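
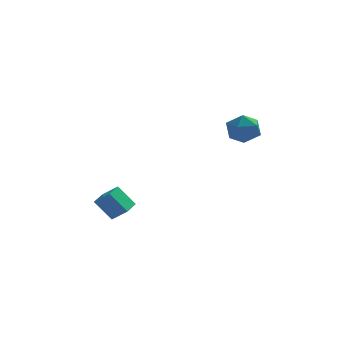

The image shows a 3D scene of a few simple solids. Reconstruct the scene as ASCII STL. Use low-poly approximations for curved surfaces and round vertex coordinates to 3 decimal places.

solid 
facet normal -0.505 0.338 0.794
outer loop
vertex 2.094 1.515 2.859
vertex 1.513 0.77 2.807
vertex 2.301 0.72 3.329
endloop
endfacet
facet normal 0.181 0.535 0.825
outer loop
vertex 2.094 1.515 2.859
vertex 2.301 0.72 3.329
vertex 2.983 1.192 2.873
endloop
endfacet
facet normal 0.328 0.914 0.239
outer loop
vertex 2.094 1.515 2.859
vertex 2.983 1.192 2.873
vertex 2.616 1.534 2.07
endloop
endfacet
facet normal -0.268 0.951 -0.154
outer loop
vertex 2.094 1.515 2.859
vertex 2.616 1.534 2.07
vertex 1.708 1.272 2.03
endloop
endfacet
facet normal -0.781 0.596 0.189
outer loop
vertex 2.094 1.515 2.859
vertex 1.708 1.272 2.03
vertex 1.513 0.77 2.807
endloop
endfacet
facet normal 0.581 -0.056 0.812
outer loop
vertex 2.983 1.192 2.873
vertex 2.301 0.72 3.329
vertex 2.952 0.248 2.83
endloop
endfacet
facet normal -0.528 -0.374 0.762
outer loop
vertex 2.301 0.72 3.329
vertex 1.513 0.77 2.807
vertex 2.044 -0.014 2.79
endloop
endfacet
facet normal -0.975 0.042 -0.218
outer loop
vertex 1.513 0.77 2.807
vertex 1.708 1.272 2.03
vertex 1.677 0.328 1.987
endloop
endfacet
facet normal -0.144 0.618 -0.773
outer loop
vertex 1.708 1.272 2.03
vertex 2.616 1.534 2.07
vertex 2.359 0.8 1.531
endloop
endfacet
facet normal 0.819 0.558 -0.137
outer loop
vertex 2.616 1.534 2.07
vertex 2.983 1.192 2.873
vertex 3.147 0.75 2.053
endloop
endfacet
facet normal 0.268 -0.951 0.154
outer loop
vertex 2.566 0.005 2.001
vertex 2.952 0.248 2.83
vertex 2.044 -0.014 2.79
endloop
endfacet
facet normal -0.328 -0.914 -0.239
outer loop
vertex 2.566 0.005 2.001
vertex 2.044 -0.014 2.79
vertex 1.677 0.328 1.987
endloop
endfacet
facet normal -0.181 -0.535 -0.825
outer loop
vertex 2.566 0.005 2.001
vertex 1.677 0.328 1.987
vertex 2.359 0.8 1.531
endloop
endfacet
facet normal 0.505 -0.338 -0.794
outer loop
vertex 2.566 0.005 2.001
vertex 2.359 0.8 1.531
vertex 3.147 0.75 2.053
endloop
endfacet
facet normal 0.781 -0.596 -0.189
outer loop
vertex 2.566 0.005 2.001
vertex 3.147 0.75 2.053
vertex 2.952 0.248 2.83
endloop
endfacet
facet normal 0.144 -0.618 0.773
outer loop
vertex 2.044 -0.014 2.79
vertex 2.952 0.248 2.83
vertex 2.301 0.72 3.329
endloop
endfacet
facet normal -0.819 -0.558 0.137
outer loop
vertex 1.677 0.328 1.987
vertex 2.044 -0.014 2.79
vertex 1.513 0.77 2.807
endloop
endfacet
facet normal -0.581 0.056 -0.812
outer loop
vertex 2.359 0.8 1.531
vertex 1.677 0.328 1.987
vertex 1.708 1.272 2.03
endloop
endfacet
facet normal 0.528 0.374 -0.762
outer loop
vertex 3.147 0.75 2.053
vertex 2.359 0.8 1.531
vertex 2.616 1.534 2.07
endloop
endfacet
facet normal 0.975 -0.042 0.218
outer loop
vertex 2.952 0.248 2.83
vertex 3.147 0.75 2.053
vertex 2.983 1.192 2.873
endloop
endfacet
facet normal -0.616 0.124 0.778
outer loop
vertex -4.103 2.068 -2.372
vertex -3.767 3.11 -2.272
vertex -4.887 2.385 -3.043
endloop
endfacet
facet normal -0.305 -0.948 -0.091
outer loop
vertex -4.013 2.21 -4.148
vertex -4.103 2.068 -2.372
vertex -4.887 2.385 -3.043
endloop
endfacet
facet normal -0.616 0.124 0.778
outer loop
vertex -4.887 2.385 -3.043
vertex -3.767 3.11 -2.272
vertex -4.551 3.428 -2.943
endloop
endfacet
facet normal -0.727 0.294 -0.621
outer loop
vertex -4.551 3.428 -2.943
vertex -4.013 2.21 -4.148
vertex -4.887 2.385 -3.043
endloop
endfacet
facet normal 0.726 -0.294 0.621
outer loop
vertex -4.103 2.068 -2.372
vertex -2.893 2.935 -3.377
vertex -3.767 3.11 -2.272
endloop
endfacet
facet normal -0.306 -0.948 -0.091
outer loop
vertex -3.229 1.892 -3.477
vertex -4.103 2.068 -2.372
vertex -4.013 2.21 -4.148
endloop
endfacet
facet normal 0.726 -0.294 0.621
outer loop
vertex -3.229 1.892 -3.477
vertex -2.893 2.935 -3.377
vertex -4.103 2.068 -2.372
endloop
endfacet
facet normal 0.306 0.948 0.092
outer loop
vertex -3.767 3.11 -2.272
vertex -2.893 2.935 -3.377
vertex -4.551 3.428 -2.943
endloop
endfacet
facet normal -0.726 0.294 -0.621
outer loop
vertex -3.677 3.252 -4.048
vertex -4.013 2.21 -4.148
vertex -4.551 3.428 -2.943
endloop
endfacet
facet normal 0.306 0.948 0.091
outer loop
vertex -4.551 3.428 -2.943
vertex -2.893 2.935 -3.377
vertex -3.677 3.252 -4.048
endloop
endfacet
facet normal 0.616 -0.124 -0.778
outer loop
vertex -3.677 3.252 -4.048
vertex -3.229 1.892 -3.477
vertex -4.013 2.21 -4.148
endloop
endfacet
facet normal 0.616 -0.124 -0.778
outer loop
vertex -2.893 2.935 -3.377
vertex -3.229 1.892 -3.477
vertex -3.677 3.252 -4.048
endloop
endfacet

endsolid


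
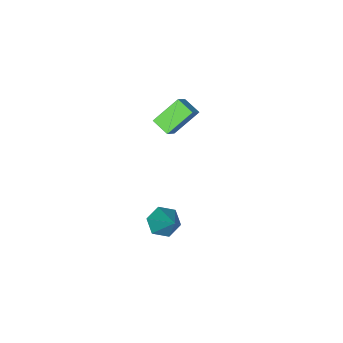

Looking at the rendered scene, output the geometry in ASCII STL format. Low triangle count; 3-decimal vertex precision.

solid 
facet normal -0.314 -0.621 -0.718
outer loop
vertex 4.05 1.67 -3.993
vertex 3.567 2.181 -4.224
vertex 4.251 2.163 -4.507
endloop
endfacet
facet normal 0.962 -0.196 0.188
outer loop
vertex 4.05 1.67 -3.993
vertex 4.251 2.163 -4.507
vertex 4.173 3.379 -2.836
endloop
endfacet
facet normal -0.314 -0.619 -0.720
outer loop
vertex 4.251 2.163 -4.507
vertex 3.567 2.181 -4.224
vertex 3.768 2.675 -4.737
endloop
endfacet
facet normal 0.754 0.548 -0.363
outer loop
vertex 4.251 2.163 -4.507
vertex 3.768 2.675 -4.737
vertex 4.173 3.379 -2.836
endloop
endfacet
facet normal -0.314 -0.620 -0.720
outer loop
vertex 3.768 2.675 -4.737
vertex 3.567 2.181 -4.224
vertex 3.085 2.692 -4.454
endloop
endfacet
facet normal -0.111 0.939 -0.324
outer loop
vertex 3.768 2.675 -4.737
vertex 3.085 2.692 -4.454
vertex 4.173 3.379 -2.836
endloop
endfacet
facet normal -0.314 -0.620 -0.719
outer loop
vertex 3.085 2.692 -4.454
vertex 3.567 2.181 -4.224
vertex 2.884 2.199 -3.941
endloop
endfacet
facet normal -0.765 0.587 0.265
outer loop
vertex 3.085 2.692 -4.454
vertex 2.884 2.199 -3.941
vertex 4.173 3.379 -2.836
endloop
endfacet
facet normal -0.314 -0.621 -0.718
outer loop
vertex 2.884 2.199 -3.941
vertex 3.567 2.181 -4.224
vertex 3.367 1.688 -3.71
endloop
endfacet
facet normal -0.556 -0.157 0.816
outer loop
vertex 2.884 2.199 -3.941
vertex 3.367 1.688 -3.71
vertex 4.173 3.379 -2.836
endloop
endfacet
facet normal -0.314 -0.621 -0.718
outer loop
vertex 3.367 1.688 -3.71
vertex 3.567 2.181 -4.224
vertex 4.05 1.67 -3.993
endloop
endfacet
facet normal 0.308 -0.549 0.777
outer loop
vertex 3.367 1.688 -3.71
vertex 4.05 1.67 -3.993
vertex 4.173 3.379 -2.836
endloop
endfacet
facet normal -0.661 -0.282 -0.696
outer loop
vertex 0.867 0.851 1.259
vertex 0.871 1.647 0.933
vertex 1.955 0.483 0.374
endloop
endfacet
facet normal -0.004 -0.925 0.380
outer loop
vertex 2.729 0.813 1.187
vertex 0.867 0.851 1.259
vertex 1.955 0.483 0.374
endloop
endfacet
facet normal -0.661 -0.282 -0.696
outer loop
vertex 1.955 0.483 0.374
vertex 0.871 1.647 0.933
vertex 1.959 1.279 0.048
endloop
endfacet
facet normal 0.750 -0.254 -0.611
outer loop
vertex 1.959 1.279 0.048
vertex 2.729 0.813 1.187
vertex 1.955 0.483 0.374
endloop
endfacet
facet normal -0.750 0.254 0.611
outer loop
vertex 0.867 0.851 1.259
vertex 1.645 1.977 1.746
vertex 0.871 1.647 0.933
endloop
endfacet
facet normal -0.004 -0.925 0.380
outer loop
vertex 1.641 1.181 2.072
vertex 0.867 0.851 1.259
vertex 2.729 0.813 1.187
endloop
endfacet
facet normal -0.750 0.254 0.611
outer loop
vertex 1.641 1.181 2.072
vertex 1.645 1.977 1.746
vertex 0.867 0.851 1.259
endloop
endfacet
facet normal 0.004 0.925 -0.380
outer loop
vertex 0.871 1.647 0.933
vertex 1.645 1.977 1.746
vertex 1.959 1.279 0.048
endloop
endfacet
facet normal 0.750 -0.254 -0.611
outer loop
vertex 2.733 1.609 0.861
vertex 2.729 0.813 1.187
vertex 1.959 1.279 0.048
endloop
endfacet
facet normal 0.004 0.925 -0.380
outer loop
vertex 1.959 1.279 0.048
vertex 1.645 1.977 1.746
vertex 2.733 1.609 0.861
endloop
endfacet
facet normal 0.661 0.282 0.696
outer loop
vertex 2.733 1.609 0.861
vertex 1.641 1.181 2.072
vertex 2.729 0.813 1.187
endloop
endfacet
facet normal 0.661 0.282 0.696
outer loop
vertex 1.645 1.977 1.746
vertex 1.641 1.181 2.072
vertex 2.733 1.609 0.861
endloop
endfacet

endsolid


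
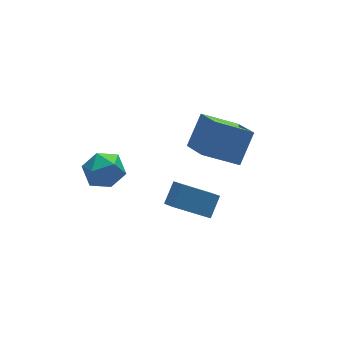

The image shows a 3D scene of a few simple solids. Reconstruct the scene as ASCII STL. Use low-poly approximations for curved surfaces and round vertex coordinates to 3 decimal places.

solid 
facet normal -0.556 -0.414 -0.720
outer loop
vertex 2.374 -1.559 1.327
vertex 0.596 -0.988 2.372
vertex 2.354 0.155 0.356
endloop
endfacet
facet normal 0.831 -0.267 -0.488
outer loop
vertex 3.444 0.968 1.768
vertex 2.374 -1.559 1.327
vertex 2.354 0.155 0.356
endloop
endfacet
facet normal -0.557 -0.414 -0.720
outer loop
vertex 2.354 0.155 0.356
vertex 0.596 -0.988 2.372
vertex 0.576 0.727 1.402
endloop
endfacet
facet normal -0.010 0.870 -0.493
outer loop
vertex 0.576 0.727 1.402
vertex 3.444 0.968 1.768
vertex 2.354 0.155 0.356
endloop
endfacet
facet normal 0.010 -0.870 0.493
outer loop
vertex 2.374 -1.559 1.327
vertex 1.686 -0.175 3.784
vertex 0.596 -0.988 2.372
endloop
endfacet
facet normal 0.831 -0.267 -0.488
outer loop
vertex 3.464 -0.747 2.738
vertex 2.374 -1.559 1.327
vertex 3.444 0.968 1.768
endloop
endfacet
facet normal 0.010 -0.870 0.493
outer loop
vertex 3.464 -0.747 2.738
vertex 1.686 -0.175 3.784
vertex 2.374 -1.559 1.327
endloop
endfacet
facet normal -0.831 0.266 0.488
outer loop
vertex 0.596 -0.988 2.372
vertex 1.686 -0.175 3.784
vertex 0.576 0.727 1.402
endloop
endfacet
facet normal -0.010 0.870 -0.493
outer loop
vertex 1.666 1.539 2.813
vertex 3.444 0.968 1.768
vertex 0.576 0.727 1.402
endloop
endfacet
facet normal -0.831 0.267 0.488
outer loop
vertex 0.576 0.727 1.402
vertex 1.686 -0.175 3.784
vertex 1.666 1.539 2.813
endloop
endfacet
facet normal 0.556 0.414 0.720
outer loop
vertex 1.666 1.539 2.813
vertex 3.464 -0.747 2.738
vertex 3.444 0.968 1.768
endloop
endfacet
facet normal 0.557 0.414 0.720
outer loop
vertex 1.686 -0.175 3.784
vertex 3.464 -0.747 2.738
vertex 1.666 1.539 2.813
endloop
endfacet
facet normal -0.992 -0.080 0.094
outer loop
vertex -4.567 0.591 0.435
vertex -4.456 0.563 1.586
vertex -4.589 1.575 1.043
endloop
endfacet
facet normal -0.821 0.287 -0.494
outer loop
vertex -4.567 0.591 0.435
vertex -4.589 1.575 1.043
vertex -4.006 1.524 0.045
endloop
endfacet
facet normal -0.410 -0.131 -0.903
outer loop
vertex -4.567 0.591 0.435
vertex -4.006 1.524 0.045
vertex -3.512 0.481 -0.028
endloop
endfacet
facet normal -0.328 -0.756 -0.567
outer loop
vertex -4.567 0.591 0.435
vertex -3.512 0.481 -0.028
vertex -3.791 -0.113 0.925
endloop
endfacet
facet normal -0.688 -0.724 0.049
outer loop
vertex -4.567 0.591 0.435
vertex -3.791 -0.113 0.925
vertex -4.456 0.563 1.586
endloop
endfacet
facet normal -0.433 0.851 -0.296
outer loop
vertex -4.006 1.524 0.045
vertex -4.589 1.575 1.043
vertex -3.549 2.073 0.955
endloop
endfacet
facet normal -0.711 0.258 0.654
outer loop
vertex -4.589 1.575 1.043
vertex -4.456 0.563 1.586
vertex -3.828 1.479 1.908
endloop
endfacet
facet normal -0.218 -0.783 0.582
outer loop
vertex -4.456 0.563 1.586
vertex -3.791 -0.113 0.925
vertex -3.334 0.436 1.835
endloop
endfacet
facet normal 0.365 -0.834 -0.413
outer loop
vertex -3.791 -0.113 0.925
vertex -3.512 0.481 -0.028
vertex -2.751 0.385 0.837
endloop
endfacet
facet normal 0.232 0.177 -0.956
outer loop
vertex -3.512 0.481 -0.028
vertex -4.006 1.524 0.045
vertex -2.884 1.397 0.294
endloop
endfacet
facet normal 0.328 0.756 0.567
outer loop
vertex -2.773 1.369 1.445
vertex -3.549 2.073 0.955
vertex -3.828 1.479 1.908
endloop
endfacet
facet normal 0.410 0.131 0.903
outer loop
vertex -2.773 1.369 1.445
vertex -3.828 1.479 1.908
vertex -3.334 0.436 1.835
endloop
endfacet
facet normal 0.821 -0.287 0.494
outer loop
vertex -2.773 1.369 1.445
vertex -3.334 0.436 1.835
vertex -2.751 0.385 0.837
endloop
endfacet
facet normal 0.992 0.080 -0.094
outer loop
vertex -2.773 1.369 1.445
vertex -2.751 0.385 0.837
vertex -2.884 1.397 0.294
endloop
endfacet
facet normal 0.688 0.724 -0.049
outer loop
vertex -2.773 1.369 1.445
vertex -2.884 1.397 0.294
vertex -3.549 2.073 0.955
endloop
endfacet
facet normal -0.365 0.834 0.413
outer loop
vertex -3.828 1.479 1.908
vertex -3.549 2.073 0.955
vertex -4.589 1.575 1.043
endloop
endfacet
facet normal -0.232 -0.177 0.956
outer loop
vertex -3.334 0.436 1.835
vertex -3.828 1.479 1.908
vertex -4.456 0.563 1.586
endloop
endfacet
facet normal 0.433 -0.851 0.296
outer loop
vertex -2.751 0.385 0.837
vertex -3.334 0.436 1.835
vertex -3.791 -0.113 0.925
endloop
endfacet
facet normal 0.711 -0.258 -0.654
outer loop
vertex -2.884 1.397 0.294
vertex -2.751 0.385 0.837
vertex -3.512 0.481 -0.028
endloop
endfacet
facet normal 0.218 0.783 -0.582
outer loop
vertex -3.549 2.073 0.955
vertex -2.884 1.397 0.294
vertex -4.006 1.524 0.045
endloop
endfacet
facet normal -0.804 0.261 0.535
outer loop
vertex -1.63 -2.708 0.831
vertex -0.868 -2.052 1.656
vertex -1.731 -1.909 0.29
endloop
endfacet
facet normal -0.587 -0.504 -0.634
outer loop
vertex -0.012 -2.468 -0.856
vertex -1.63 -2.708 0.831
vertex -1.731 -1.909 0.29
endloop
endfacet
facet normal -0.803 0.262 0.535
outer loop
vertex -1.731 -1.909 0.29
vertex -0.868 -2.052 1.656
vertex -0.969 -1.254 1.114
endloop
endfacet
facet normal -0.104 0.823 -0.558
outer loop
vertex -0.969 -1.254 1.114
vertex -0.012 -2.468 -0.856
vertex -1.731 -1.909 0.29
endloop
endfacet
facet normal 0.104 -0.823 0.558
outer loop
vertex -1.63 -2.708 0.831
vertex 0.851 -2.611 0.51
vertex -0.868 -2.052 1.656
endloop
endfacet
facet normal -0.586 -0.505 -0.634
outer loop
vertex 0.089 -3.266 -0.314
vertex -1.63 -2.708 0.831
vertex -0.012 -2.468 -0.856
endloop
endfacet
facet normal 0.104 -0.823 0.558
outer loop
vertex 0.089 -3.266 -0.314
vertex 0.851 -2.611 0.51
vertex -1.63 -2.708 0.831
endloop
endfacet
facet normal 0.586 0.505 0.634
outer loop
vertex -0.868 -2.052 1.656
vertex 0.851 -2.611 0.51
vertex -0.969 -1.254 1.114
endloop
endfacet
facet normal -0.104 0.823 -0.558
outer loop
vertex 0.75 -1.812 -0.031
vertex -0.012 -2.468 -0.856
vertex -0.969 -1.254 1.114
endloop
endfacet
facet normal 0.586 0.504 0.635
outer loop
vertex -0.969 -1.254 1.114
vertex 0.851 -2.611 0.51
vertex 0.75 -1.812 -0.031
endloop
endfacet
facet normal 0.804 -0.261 -0.535
outer loop
vertex 0.75 -1.812 -0.031
vertex 0.089 -3.266 -0.314
vertex -0.012 -2.468 -0.856
endloop
endfacet
facet normal 0.803 -0.261 -0.535
outer loop
vertex 0.851 -2.611 0.51
vertex 0.089 -3.266 -0.314
vertex 0.75 -1.812 -0.031
endloop
endfacet

endsolid


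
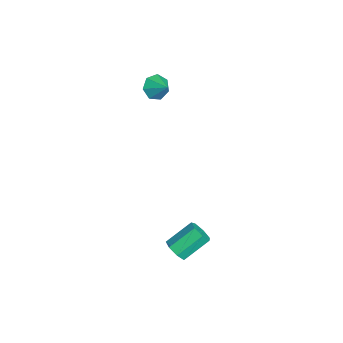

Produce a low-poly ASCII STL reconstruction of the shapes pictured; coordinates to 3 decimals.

solid 
facet normal -0.700 -0.445 -0.559
outer loop
vertex -3.682 -0.565 1.281
vertex -4.214 -0.168 1.631
vertex -3.831 0.008 1.011
endloop
endfacet
facet normal 0.946 0.101 -0.308
outer loop
vertex -3.682 -0.565 1.281
vertex -3.831 0.008 1.011
vertex -3.466 0.308 2.229
endloop
endfacet
facet normal -0.699 -0.446 -0.559
outer loop
vertex -3.831 0.008 1.011
vertex -4.214 -0.168 1.631
vertex -4.268 0.448 1.207
endloop
endfacet
facet normal 0.580 0.734 -0.354
outer loop
vertex -3.831 0.008 1.011
vertex -4.268 0.448 1.207
vertex -3.466 0.308 2.229
endloop
endfacet
facet normal -0.699 -0.446 -0.559
outer loop
vertex -4.268 0.448 1.207
vertex -4.214 -0.168 1.631
vertex -4.665 0.424 1.723
endloop
endfacet
facet normal 0.058 0.994 0.091
outer loop
vertex -4.268 0.448 1.207
vertex -4.665 0.424 1.723
vertex -3.466 0.308 2.229
endloop
endfacet
facet normal -0.699 -0.446 -0.559
outer loop
vertex -4.665 0.424 1.723
vertex -4.214 -0.168 1.631
vertex -4.722 -0.046 2.169
endloop
endfacet
facet normal -0.226 0.685 0.693
outer loop
vertex -4.665 0.424 1.723
vertex -4.722 -0.046 2.169
vertex -3.466 0.308 2.229
endloop
endfacet
facet normal -0.699 -0.445 -0.559
outer loop
vertex -4.722 -0.046 2.169
vertex -4.214 -0.168 1.631
vertex -4.397 -0.608 2.21
endloop
endfacet
facet normal -0.059 0.039 0.998
outer loop
vertex -4.722 -0.046 2.169
vertex -4.397 -0.608 2.21
vertex -3.466 0.308 2.229
endloop
endfacet
facet normal -0.699 -0.445 -0.559
outer loop
vertex -4.397 -0.608 2.21
vertex -4.214 -0.168 1.631
vertex -3.934 -0.839 1.815
endloop
endfacet
facet normal 0.434 -0.457 0.776
outer loop
vertex -4.397 -0.608 2.21
vertex -3.934 -0.839 1.815
vertex -3.466 0.308 2.229
endloop
endfacet
facet normal -0.700 -0.445 -0.559
outer loop
vertex -3.934 -0.839 1.815
vertex -4.214 -0.168 1.631
vertex -3.682 -0.565 1.281
endloop
endfacet
facet normal 0.881 -0.430 0.195
outer loop
vertex -3.934 -0.839 1.815
vertex -3.682 -0.565 1.281
vertex -3.466 0.308 2.229
endloop
endfacet
facet normal 0.260 -0.774 -0.578
outer loop
vertex 3.18 -0.069 -4.181
vertex 2.578 -0.069 -4.452
vertex 3.118 0.258 -4.647
endloop
endfacet
facet normal 0.959 0.275 0.065
outer loop
vertex 3.18 -0.069 -4.181
vertex 3.118 0.258 -4.647
vertex 2.763 1.168 -3.256
endloop
endfacet
facet normal 0.959 0.275 0.065
outer loop
vertex 2.763 1.168 -3.256
vertex 3.118 0.258 -4.647
vertex 2.701 1.495 -3.722
endloop
endfacet
facet normal -0.260 0.774 0.578
outer loop
vertex 2.763 1.168 -3.256
vertex 2.701 1.495 -3.722
vertex 2.162 1.169 -3.528
endloop
endfacet
facet normal 0.260 -0.774 -0.578
outer loop
vertex 3.118 0.258 -4.647
vertex 2.578 -0.069 -4.452
vertex 2.649 0.339 -4.966
endloop
endfacet
facet normal 0.512 0.618 -0.596
outer loop
vertex 3.118 0.258 -4.647
vertex 2.649 0.339 -4.966
vertex 2.701 1.495 -3.722
endloop
endfacet
facet normal 0.515 0.617 -0.595
outer loop
vertex 2.701 1.495 -3.722
vertex 2.649 0.339 -4.966
vertex 2.233 1.577 -4.042
endloop
endfacet
facet normal -0.260 0.774 0.578
outer loop
vertex 2.701 1.495 -3.722
vertex 2.233 1.577 -4.042
vertex 2.162 1.169 -3.528
endloop
endfacet
facet normal 0.261 -0.773 -0.578
outer loop
vertex 2.649 0.339 -4.966
vertex 2.578 -0.069 -4.452
vertex 2.127 0.113 -4.899
endloop
endfacet
facet normal -0.318 0.496 -0.808
outer loop
vertex 2.649 0.339 -4.966
vertex 2.127 0.113 -4.899
vertex 2.233 1.577 -4.042
endloop
endfacet
facet normal -0.320 0.496 -0.807
outer loop
vertex 2.233 1.577 -4.042
vertex 2.127 0.113 -4.899
vertex 1.711 1.351 -3.974
endloop
endfacet
facet normal -0.260 0.774 0.578
outer loop
vertex 2.233 1.577 -4.042
vertex 1.711 1.351 -3.974
vertex 2.162 1.169 -3.528
endloop
endfacet
facet normal 0.260 -0.774 -0.578
outer loop
vertex 2.127 0.113 -4.899
vertex 2.578 -0.069 -4.452
vertex 1.945 -0.25 -4.495
endloop
endfacet
facet normal -0.912 0.000 -0.411
outer loop
vertex 2.127 0.113 -4.899
vertex 1.945 -0.25 -4.495
vertex 1.711 1.351 -3.974
endloop
endfacet
facet normal -0.912 0.000 -0.411
outer loop
vertex 1.711 1.351 -3.974
vertex 1.945 -0.25 -4.495
vertex 1.529 0.988 -3.57
endloop
endfacet
facet normal -0.260 0.774 0.578
outer loop
vertex 1.711 1.351 -3.974
vertex 1.529 0.988 -3.57
vertex 2.162 1.169 -3.528
endloop
endfacet
facet normal 0.261 -0.774 -0.577
outer loop
vertex 1.945 -0.25 -4.495
vertex 2.578 -0.069 -4.452
vertex 2.239 -0.476 -4.059
endloop
endfacet
facet normal -0.817 -0.495 0.295
outer loop
vertex 1.945 -0.25 -4.495
vertex 2.239 -0.476 -4.059
vertex 1.529 0.988 -3.57
endloop
endfacet
facet normal -0.818 -0.495 0.294
outer loop
vertex 1.529 0.988 -3.57
vertex 2.239 -0.476 -4.059
vertex 1.823 0.761 -3.135
endloop
endfacet
facet normal -0.259 0.773 0.579
outer loop
vertex 1.529 0.988 -3.57
vertex 1.823 0.761 -3.135
vertex 2.162 1.169 -3.528
endloop
endfacet
facet normal 0.260 -0.774 -0.578
outer loop
vertex 2.239 -0.476 -4.059
vertex 2.578 -0.069 -4.452
vertex 2.789 -0.396 -3.919
endloop
endfacet
facet normal -0.108 -0.618 0.779
outer loop
vertex 2.239 -0.476 -4.059
vertex 2.789 -0.396 -3.919
vertex 1.823 0.761 -3.135
endloop
endfacet
facet normal -0.108 -0.618 0.779
outer loop
vertex 1.823 0.761 -3.135
vertex 2.789 -0.396 -3.919
vertex 2.373 0.841 -2.995
endloop
endfacet
facet normal -0.260 0.773 0.579
outer loop
vertex 1.823 0.761 -3.135
vertex 2.373 0.841 -2.995
vertex 2.162 1.169 -3.528
endloop
endfacet
facet normal 0.260 -0.774 -0.578
outer loop
vertex 2.789 -0.396 -3.919
vertex 2.578 -0.069 -4.452
vertex 3.18 -0.069 -4.181
endloop
endfacet
facet normal 0.683 -0.275 0.676
outer loop
vertex 2.789 -0.396 -3.919
vertex 3.18 -0.069 -4.181
vertex 2.373 0.841 -2.995
endloop
endfacet
facet normal 0.683 -0.275 0.676
outer loop
vertex 2.373 0.841 -2.995
vertex 3.18 -0.069 -4.181
vertex 2.763 1.168 -3.256
endloop
endfacet
facet normal -0.261 0.773 0.579
outer loop
vertex 2.373 0.841 -2.995
vertex 2.763 1.168 -3.256
vertex 2.162 1.169 -3.528
endloop
endfacet

endsolid


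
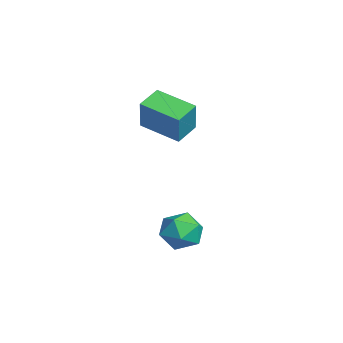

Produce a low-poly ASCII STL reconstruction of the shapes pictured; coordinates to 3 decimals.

solid 
facet normal -0.913 -0.404 -0.061
outer loop
vertex 0.319 -3.0 -0.912
vertex 0.713 -3.816 -1.404
vertex 0.645 -3.818 -0.376
endloop
endfacet
facet normal -0.853 0.002 0.522
outer loop
vertex 0.319 -3.0 -0.912
vertex 0.645 -3.818 -0.376
vertex 0.853 -2.865 -0.041
endloop
endfacet
facet normal -0.679 0.664 0.314
outer loop
vertex 0.319 -3.0 -0.912
vertex 0.853 -2.865 -0.041
vertex 1.05 -2.275 -0.863
endloop
endfacet
facet normal -0.632 0.665 -0.398
outer loop
vertex 0.319 -3.0 -0.912
vertex 1.05 -2.275 -0.863
vertex 0.963 -2.862 -1.705
endloop
endfacet
facet normal -0.777 0.005 -0.630
outer loop
vertex 0.319 -3.0 -0.912
vertex 0.963 -2.862 -1.705
vertex 0.713 -3.816 -1.404
endloop
endfacet
facet normal -0.314 -0.253 0.915
outer loop
vertex 0.853 -2.865 -0.041
vertex 0.645 -3.818 -0.376
vertex 1.577 -3.598 0.005
endloop
endfacet
facet normal -0.411 -0.911 -0.029
outer loop
vertex 0.645 -3.818 -0.376
vertex 0.713 -3.816 -1.404
vertex 1.49 -4.185 -0.837
endloop
endfacet
facet normal -0.192 -0.249 -0.949
outer loop
vertex 0.713 -3.816 -1.404
vertex 0.963 -2.862 -1.705
vertex 1.687 -3.595 -1.659
endloop
endfacet
facet normal 0.042 0.818 -0.574
outer loop
vertex 0.963 -2.862 -1.705
vertex 1.05 -2.275 -0.863
vertex 1.895 -2.642 -1.324
endloop
endfacet
facet normal -0.034 0.816 0.577
outer loop
vertex 1.05 -2.275 -0.863
vertex 0.853 -2.865 -0.041
vertex 1.827 -2.644 -0.296
endloop
endfacet
facet normal 0.632 -0.665 0.398
outer loop
vertex 2.221 -3.46 -0.788
vertex 1.577 -3.598 0.005
vertex 1.49 -4.185 -0.837
endloop
endfacet
facet normal 0.679 -0.664 -0.314
outer loop
vertex 2.221 -3.46 -0.788
vertex 1.49 -4.185 -0.837
vertex 1.687 -3.595 -1.659
endloop
endfacet
facet normal 0.853 -0.002 -0.522
outer loop
vertex 2.221 -3.46 -0.788
vertex 1.687 -3.595 -1.659
vertex 1.895 -2.642 -1.324
endloop
endfacet
facet normal 0.913 0.404 0.061
outer loop
vertex 2.221 -3.46 -0.788
vertex 1.895 -2.642 -1.324
vertex 1.827 -2.644 -0.296
endloop
endfacet
facet normal 0.777 -0.005 0.630
outer loop
vertex 2.221 -3.46 -0.788
vertex 1.827 -2.644 -0.296
vertex 1.577 -3.598 0.005
endloop
endfacet
facet normal -0.042 -0.818 0.574
outer loop
vertex 1.49 -4.185 -0.837
vertex 1.577 -3.598 0.005
vertex 0.645 -3.818 -0.376
endloop
endfacet
facet normal 0.034 -0.816 -0.577
outer loop
vertex 1.687 -3.595 -1.659
vertex 1.49 -4.185 -0.837
vertex 0.713 -3.816 -1.404
endloop
endfacet
facet normal 0.314 0.253 -0.915
outer loop
vertex 1.895 -2.642 -1.324
vertex 1.687 -3.595 -1.659
vertex 0.963 -2.862 -1.705
endloop
endfacet
facet normal 0.411 0.911 0.029
outer loop
vertex 1.827 -2.644 -0.296
vertex 1.895 -2.642 -1.324
vertex 1.05 -2.275 -0.863
endloop
endfacet
facet normal 0.192 0.249 0.949
outer loop
vertex 1.577 -3.598 0.005
vertex 1.827 -2.644 -0.296
vertex 0.853 -2.865 -0.041
endloop
endfacet
facet normal -0.591 0.728 0.349
outer loop
vertex -3.339 -3.183 5.176
vertex -1.98 -1.844 4.685
vertex -4.067 -3.02 3.604
endloop
endfacet
facet normal -0.690 -0.679 0.249
outer loop
vertex -3.34 -3.916 3.175
vertex -3.339 -3.183 5.176
vertex -4.067 -3.02 3.604
endloop
endfacet
facet normal -0.591 0.728 0.348
outer loop
vertex -4.067 -3.02 3.604
vertex -1.98 -1.844 4.685
vertex -2.707 -1.682 3.113
endloop
endfacet
facet normal -0.418 0.093 -0.904
outer loop
vertex -2.707 -1.682 3.113
vertex -3.34 -3.916 3.175
vertex -4.067 -3.02 3.604
endloop
endfacet
facet normal 0.418 -0.093 0.904
outer loop
vertex -3.339 -3.183 5.176
vertex -1.253 -2.74 4.256
vertex -1.98 -1.844 4.685
endloop
endfacet
facet normal -0.690 -0.679 0.249
outer loop
vertex -2.613 -4.078 4.747
vertex -3.339 -3.183 5.176
vertex -3.34 -3.916 3.175
endloop
endfacet
facet normal 0.418 -0.094 0.903
outer loop
vertex -2.613 -4.078 4.747
vertex -1.253 -2.74 4.256
vertex -3.339 -3.183 5.176
endloop
endfacet
facet normal 0.690 0.679 -0.249
outer loop
vertex -1.98 -1.844 4.685
vertex -1.253 -2.74 4.256
vertex -2.707 -1.682 3.113
endloop
endfacet
facet normal -0.419 0.094 -0.903
outer loop
vertex -1.981 -2.577 2.684
vertex -3.34 -3.916 3.175
vertex -2.707 -1.682 3.113
endloop
endfacet
facet normal 0.690 0.679 -0.249
outer loop
vertex -2.707 -1.682 3.113
vertex -1.253 -2.74 4.256
vertex -1.981 -2.577 2.684
endloop
endfacet
facet normal 0.591 -0.728 -0.348
outer loop
vertex -1.981 -2.577 2.684
vertex -2.613 -4.078 4.747
vertex -3.34 -3.916 3.175
endloop
endfacet
facet normal 0.590 -0.728 -0.349
outer loop
vertex -1.253 -2.74 4.256
vertex -2.613 -4.078 4.747
vertex -1.981 -2.577 2.684
endloop
endfacet

endsolid


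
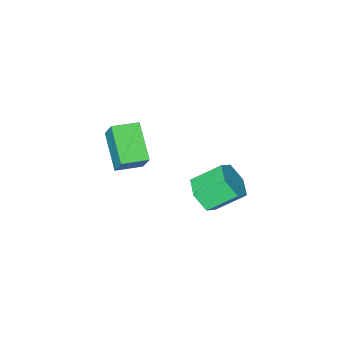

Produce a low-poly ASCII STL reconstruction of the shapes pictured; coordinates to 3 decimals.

solid 
facet normal 0.659 -0.470 -0.587
outer loop
vertex 0.149 3.215 -1.969
vertex -0.37 2.377 -1.88
vertex -0.573 3.01 -2.615
endloop
endfacet
facet normal 0.185 0.858 -0.479
outer loop
vertex 0.149 3.215 -1.969
vertex -0.573 3.01 -2.615
vertex -0.95 4.001 -0.988
endloop
endfacet
facet normal 0.184 0.858 -0.480
outer loop
vertex -0.95 4.001 -0.988
vertex -0.573 3.01 -2.615
vertex -1.673 3.795 -1.634
endloop
endfacet
facet normal -0.659 0.470 0.587
outer loop
vertex -0.95 4.001 -0.988
vertex -1.673 3.795 -1.634
vertex -1.47 3.163 -0.9
endloop
endfacet
facet normal 0.659 -0.470 -0.587
outer loop
vertex -0.573 3.01 -2.615
vertex -0.37 2.377 -1.88
vertex -1.092 2.172 -2.526
endloop
endfacet
facet normal -0.540 0.249 -0.804
outer loop
vertex -0.573 3.01 -2.615
vertex -1.092 2.172 -2.526
vertex -1.673 3.795 -1.634
endloop
endfacet
facet normal -0.540 0.249 -0.804
outer loop
vertex -1.673 3.795 -1.634
vertex -1.092 2.172 -2.526
vertex -2.192 2.957 -1.545
endloop
endfacet
facet normal -0.659 0.470 0.587
outer loop
vertex -1.673 3.795 -1.634
vertex -2.192 2.957 -1.545
vertex -1.47 3.163 -0.9
endloop
endfacet
facet normal 0.659 -0.470 -0.587
outer loop
vertex -1.092 2.172 -2.526
vertex -0.37 2.377 -1.88
vertex -0.89 1.539 -1.792
endloop
endfacet
facet normal -0.724 -0.608 -0.325
outer loop
vertex -1.092 2.172 -2.526
vertex -0.89 1.539 -1.792
vertex -2.192 2.957 -1.545
endloop
endfacet
facet normal -0.724 -0.609 -0.324
outer loop
vertex -2.192 2.957 -1.545
vertex -0.89 1.539 -1.792
vertex -1.989 2.325 -0.811
endloop
endfacet
facet normal -0.659 0.470 0.587
outer loop
vertex -2.192 2.957 -1.545
vertex -1.989 2.325 -0.811
vertex -1.47 3.163 -0.9
endloop
endfacet
facet normal 0.659 -0.470 -0.587
outer loop
vertex -0.89 1.539 -1.792
vertex -0.37 2.377 -1.88
vertex -0.167 1.745 -1.146
endloop
endfacet
facet normal -0.185 -0.858 0.480
outer loop
vertex -0.89 1.539 -1.792
vertex -0.167 1.745 -1.146
vertex -1.989 2.325 -0.811
endloop
endfacet
facet normal -0.185 -0.858 0.479
outer loop
vertex -1.989 2.325 -0.811
vertex -0.167 1.745 -1.146
vertex -1.267 2.53 -0.165
endloop
endfacet
facet normal -0.659 0.470 0.587
outer loop
vertex -1.989 2.325 -0.811
vertex -1.267 2.53 -0.165
vertex -1.47 3.163 -0.9
endloop
endfacet
facet normal 0.659 -0.470 -0.587
outer loop
vertex -0.167 1.745 -1.146
vertex -0.37 2.377 -1.88
vertex 0.352 2.583 -1.235
endloop
endfacet
facet normal 0.540 -0.249 0.804
outer loop
vertex -0.167 1.745 -1.146
vertex 0.352 2.583 -1.235
vertex -1.267 2.53 -0.165
endloop
endfacet
facet normal 0.540 -0.249 0.804
outer loop
vertex -1.267 2.53 -0.165
vertex 0.352 2.583 -1.235
vertex -0.748 3.368 -0.254
endloop
endfacet
facet normal -0.659 0.470 0.587
outer loop
vertex -1.267 2.53 -0.165
vertex -0.748 3.368 -0.254
vertex -1.47 3.163 -0.9
endloop
endfacet
facet normal 0.659 -0.470 -0.587
outer loop
vertex 0.352 2.583 -1.235
vertex -0.37 2.377 -1.88
vertex 0.149 3.215 -1.969
endloop
endfacet
facet normal 0.724 0.609 0.324
outer loop
vertex 0.352 2.583 -1.235
vertex 0.149 3.215 -1.969
vertex -0.748 3.368 -0.254
endloop
endfacet
facet normal 0.725 0.608 0.325
outer loop
vertex -0.748 3.368 -0.254
vertex 0.149 3.215 -1.969
vertex -0.95 4.001 -0.988
endloop
endfacet
facet normal -0.659 0.470 0.587
outer loop
vertex -0.748 3.368 -0.254
vertex -0.95 4.001 -0.988
vertex -1.47 3.163 -0.9
endloop
endfacet
facet normal -0.924 0.369 -0.101
outer loop
vertex 2.264 1.296 4.439
vertex 2.97 2.812 3.517
vertex 2.144 0.706 3.378
endloop
endfacet
facet normal -0.370 -0.794 0.483
outer loop
vertex 3.29 0.248 3.503
vertex 2.264 1.296 4.439
vertex 2.144 0.706 3.378
endloop
endfacet
facet normal -0.924 0.369 -0.101
outer loop
vertex 2.144 0.706 3.378
vertex 2.97 2.812 3.517
vertex 2.85 2.222 2.456
endloop
endfacet
facet normal -0.098 -0.483 -0.870
outer loop
vertex 2.85 2.222 2.456
vertex 3.29 0.248 3.503
vertex 2.144 0.706 3.378
endloop
endfacet
facet normal 0.098 0.483 0.870
outer loop
vertex 2.264 1.296 4.439
vertex 4.116 2.354 3.642
vertex 2.97 2.812 3.517
endloop
endfacet
facet normal -0.370 -0.794 0.483
outer loop
vertex 3.41 0.838 4.564
vertex 2.264 1.296 4.439
vertex 3.29 0.248 3.503
endloop
endfacet
facet normal 0.098 0.483 0.870
outer loop
vertex 3.41 0.838 4.564
vertex 4.116 2.354 3.642
vertex 2.264 1.296 4.439
endloop
endfacet
facet normal 0.370 0.794 -0.483
outer loop
vertex 2.97 2.812 3.517
vertex 4.116 2.354 3.642
vertex 2.85 2.222 2.456
endloop
endfacet
facet normal -0.098 -0.483 -0.870
outer loop
vertex 3.996 1.764 2.581
vertex 3.29 0.248 3.503
vertex 2.85 2.222 2.456
endloop
endfacet
facet normal 0.370 0.794 -0.483
outer loop
vertex 2.85 2.222 2.456
vertex 4.116 2.354 3.642
vertex 3.996 1.764 2.581
endloop
endfacet
facet normal 0.924 -0.369 0.101
outer loop
vertex 3.996 1.764 2.581
vertex 3.41 0.838 4.564
vertex 3.29 0.248 3.503
endloop
endfacet
facet normal 0.924 -0.369 0.101
outer loop
vertex 4.116 2.354 3.642
vertex 3.41 0.838 4.564
vertex 3.996 1.764 2.581
endloop
endfacet

endsolid


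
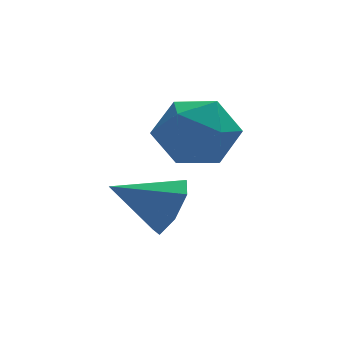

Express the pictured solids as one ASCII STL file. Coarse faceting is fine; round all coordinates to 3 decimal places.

solid 
facet normal 0.878 -0.129 -0.460
outer loop
vertex -0.535 -1.948 -3.477
vertex -0.989 -2.161 -4.284
vertex -0.701 -1.311 -3.973
endloop
endfacet
facet normal -0.005 0.614 0.790
outer loop
vertex -0.535 -1.948 -3.477
vertex -0.701 -1.311 -3.973
vertex -2.491 -1.939 -3.496
endloop
endfacet
facet normal 0.878 -0.129 -0.460
outer loop
vertex -0.701 -1.311 -3.973
vertex -0.989 -2.161 -4.284
vertex -1.084 -1.314 -4.703
endloop
endfacet
facet normal -0.292 0.945 0.149
outer loop
vertex -0.701 -1.311 -3.973
vertex -1.084 -1.314 -4.703
vertex -2.491 -1.939 -3.496
endloop
endfacet
facet normal 0.878 -0.130 -0.461
outer loop
vertex -1.084 -1.314 -4.703
vertex -0.989 -2.161 -4.284
vertex -1.396 -1.955 -5.117
endloop
endfacet
facet normal -0.655 0.608 -0.448
outer loop
vertex -1.084 -1.314 -4.703
vertex -1.396 -1.955 -5.117
vertex -2.491 -1.939 -3.496
endloop
endfacet
facet normal 0.878 -0.130 -0.461
outer loop
vertex -1.396 -1.955 -5.117
vertex -0.989 -2.161 -4.284
vertex -1.402 -2.751 -4.904
endloop
endfacet
facet normal -0.821 -0.142 -0.553
outer loop
vertex -1.396 -1.955 -5.117
vertex -1.402 -2.751 -4.904
vertex -2.491 -1.939 -3.496
endloop
endfacet
facet normal 0.878 -0.130 -0.461
outer loop
vertex -1.402 -2.751 -4.904
vertex -0.989 -2.161 -4.284
vertex -1.097 -3.103 -4.224
endloop
endfacet
facet normal -0.665 -0.742 -0.086
outer loop
vertex -1.402 -2.751 -4.904
vertex -1.097 -3.103 -4.224
vertex -2.491 -1.939 -3.496
endloop
endfacet
facet normal 0.878 -0.130 -0.461
outer loop
vertex -1.097 -3.103 -4.224
vertex -0.989 -2.161 -4.284
vertex -0.711 -2.746 -3.589
endloop
endfacet
facet normal -0.304 -0.740 0.601
outer loop
vertex -1.097 -3.103 -4.224
vertex -0.711 -2.746 -3.589
vertex -2.491 -1.939 -3.496
endloop
endfacet
facet normal 0.878 -0.129 -0.460
outer loop
vertex -0.711 -2.746 -3.589
vertex -0.989 -2.161 -4.284
vertex -0.535 -1.948 -3.477
endloop
endfacet
facet normal -0.010 -0.137 0.991
outer loop
vertex -0.711 -2.746 -3.589
vertex -0.535 -1.948 -3.477
vertex -2.491 -1.939 -3.496
endloop
endfacet
facet normal 0.324 0.873 -0.364
outer loop
vertex 0.391 -1.126 -2.871
vertex -0.563 -0.568 -2.382
vertex 0.46 -0.683 -1.748
endloop
endfacet
facet normal 0.871 0.437 -0.226
outer loop
vertex 0.391 -1.126 -2.871
vertex 0.46 -0.683 -1.748
vertex 0.937 -1.765 -2.001
endloop
endfacet
facet normal 0.779 -0.160 -0.606
outer loop
vertex 0.391 -1.126 -2.871
vertex 0.937 -1.765 -2.001
vertex 0.208 -2.319 -2.791
endloop
endfacet
facet normal 0.175 -0.093 -0.980
outer loop
vertex 0.391 -1.126 -2.871
vertex 0.208 -2.319 -2.791
vertex -0.719 -1.579 -3.026
endloop
endfacet
facet normal -0.107 0.546 -0.831
outer loop
vertex 0.391 -1.126 -2.871
vertex -0.719 -1.579 -3.026
vertex -0.563 -0.568 -2.382
endloop
endfacet
facet normal 0.845 0.263 0.466
outer loop
vertex 0.937 -1.765 -2.001
vertex 0.46 -0.683 -1.748
vertex 0.319 -1.601 -0.974
endloop
endfacet
facet normal -0.040 0.970 0.241
outer loop
vertex 0.46 -0.683 -1.748
vertex -0.563 -0.568 -2.382
vertex -0.608 -0.861 -1.209
endloop
endfacet
facet normal -0.736 0.441 -0.513
outer loop
vertex -0.563 -0.568 -2.382
vertex -0.719 -1.579 -3.026
vertex -1.337 -1.415 -1.999
endloop
endfacet
facet normal -0.282 -0.593 -0.754
outer loop
vertex -0.719 -1.579 -3.026
vertex 0.208 -2.319 -2.791
vertex -0.86 -2.497 -2.252
endloop
endfacet
facet normal 0.696 -0.703 -0.149
outer loop
vertex 0.208 -2.319 -2.791
vertex 0.937 -1.765 -2.001
vertex 0.163 -2.612 -1.618
endloop
endfacet
facet normal -0.175 0.093 0.980
outer loop
vertex -0.791 -2.054 -1.129
vertex 0.319 -1.601 -0.974
vertex -0.608 -0.861 -1.209
endloop
endfacet
facet normal -0.779 0.160 0.606
outer loop
vertex -0.791 -2.054 -1.129
vertex -0.608 -0.861 -1.209
vertex -1.337 -1.415 -1.999
endloop
endfacet
facet normal -0.871 -0.437 0.226
outer loop
vertex -0.791 -2.054 -1.129
vertex -1.337 -1.415 -1.999
vertex -0.86 -2.497 -2.252
endloop
endfacet
facet normal -0.324 -0.873 0.364
outer loop
vertex -0.791 -2.054 -1.129
vertex -0.86 -2.497 -2.252
vertex 0.163 -2.612 -1.618
endloop
endfacet
facet normal 0.107 -0.546 0.831
outer loop
vertex -0.791 -2.054 -1.129
vertex 0.163 -2.612 -1.618
vertex 0.319 -1.601 -0.974
endloop
endfacet
facet normal 0.282 0.593 0.754
outer loop
vertex -0.608 -0.861 -1.209
vertex 0.319 -1.601 -0.974
vertex 0.46 -0.683 -1.748
endloop
endfacet
facet normal -0.696 0.703 0.149
outer loop
vertex -1.337 -1.415 -1.999
vertex -0.608 -0.861 -1.209
vertex -0.563 -0.568 -2.382
endloop
endfacet
facet normal -0.845 -0.263 -0.466
outer loop
vertex -0.86 -2.497 -2.252
vertex -1.337 -1.415 -1.999
vertex -0.719 -1.579 -3.026
endloop
endfacet
facet normal 0.040 -0.970 -0.241
outer loop
vertex 0.163 -2.612 -1.618
vertex -0.86 -2.497 -2.252
vertex 0.208 -2.319 -2.791
endloop
endfacet
facet normal 0.736 -0.441 0.513
outer loop
vertex 0.319 -1.601 -0.974
vertex 0.163 -2.612 -1.618
vertex 0.937 -1.765 -2.001
endloop
endfacet

endsolid


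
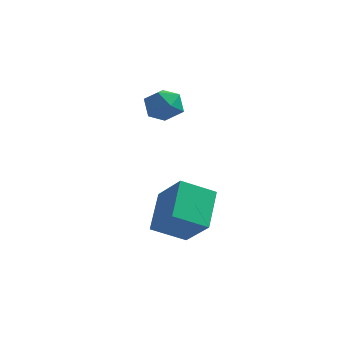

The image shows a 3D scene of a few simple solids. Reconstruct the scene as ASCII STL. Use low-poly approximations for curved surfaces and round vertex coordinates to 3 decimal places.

solid 
facet normal -0.686 0.351 -0.637
outer loop
vertex -0.618 -2.128 0.138
vertex 0.455 -1.285 -0.553
vertex -0.25 -3.574 -1.055
endloop
endfacet
facet normal -0.701 -0.551 0.452
outer loop
vertex 0.965 -4.195 0.073
vertex -0.618 -2.128 0.138
vertex -0.25 -3.574 -1.055
endloop
endfacet
facet normal -0.686 0.351 -0.637
outer loop
vertex -0.25 -3.574 -1.055
vertex 0.455 -1.285 -0.553
vertex 0.824 -2.73 -1.746
endloop
endfacet
facet normal 0.193 -0.757 -0.624
outer loop
vertex 0.824 -2.73 -1.746
vertex 0.965 -4.195 0.073
vertex -0.25 -3.574 -1.055
endloop
endfacet
facet normal -0.193 0.757 0.624
outer loop
vertex -0.618 -2.128 0.138
vertex 1.67 -1.906 0.575
vertex 0.455 -1.285 -0.553
endloop
endfacet
facet normal -0.702 -0.552 0.451
outer loop
vertex 0.596 -2.75 1.266
vertex -0.618 -2.128 0.138
vertex 0.965 -4.195 0.073
endloop
endfacet
facet normal -0.193 0.757 0.625
outer loop
vertex 0.596 -2.75 1.266
vertex 1.67 -1.906 0.575
vertex -0.618 -2.128 0.138
endloop
endfacet
facet normal 0.701 0.552 -0.451
outer loop
vertex 0.455 -1.285 -0.553
vertex 1.67 -1.906 0.575
vertex 0.824 -2.73 -1.746
endloop
endfacet
facet normal 0.192 -0.757 -0.625
outer loop
vertex 2.038 -3.352 -0.618
vertex 0.965 -4.195 0.073
vertex 0.824 -2.73 -1.746
endloop
endfacet
facet normal 0.702 0.551 -0.451
outer loop
vertex 0.824 -2.73 -1.746
vertex 1.67 -1.906 0.575
vertex 2.038 -3.352 -0.618
endloop
endfacet
facet normal 0.686 -0.351 0.637
outer loop
vertex 2.038 -3.352 -0.618
vertex 0.596 -2.75 1.266
vertex 0.965 -4.195 0.073
endloop
endfacet
facet normal 0.686 -0.351 0.637
outer loop
vertex 1.67 -1.906 0.575
vertex 0.596 -2.75 1.266
vertex 2.038 -3.352 -0.618
endloop
endfacet
facet normal -0.309 0.933 0.186
outer loop
vertex -2.249 1.028 3.55
vertex -1.959 0.958 4.381
vertex -1.421 1.262 3.75
endloop
endfacet
facet normal -0.122 0.858 -0.499
outer loop
vertex -2.249 1.028 3.55
vertex -1.421 1.262 3.75
vertex -1.585 0.808 3.01
endloop
endfacet
facet normal -0.523 0.340 -0.782
outer loop
vertex -2.249 1.028 3.55
vertex -1.585 0.808 3.01
vertex -2.224 0.224 3.184
endloop
endfacet
facet normal -0.958 0.094 -0.271
outer loop
vertex -2.249 1.028 3.55
vertex -2.224 0.224 3.184
vertex -2.455 0.317 4.032
endloop
endfacet
facet normal -0.825 0.461 0.327
outer loop
vertex -2.249 1.028 3.55
vertex -2.455 0.317 4.032
vertex -1.959 0.958 4.381
endloop
endfacet
facet normal 0.559 0.646 -0.520
outer loop
vertex -1.585 0.808 3.01
vertex -1.421 1.262 3.75
vertex -0.885 0.603 3.508
endloop
endfacet
facet normal 0.256 0.767 0.588
outer loop
vertex -1.421 1.262 3.75
vertex -1.959 0.958 4.381
vertex -1.116 0.696 4.356
endloop
endfacet
facet normal -0.579 0.004 0.815
outer loop
vertex -1.959 0.958 4.381
vertex -2.455 0.317 4.032
vertex -1.755 0.112 4.53
endloop
endfacet
facet normal -0.793 -0.590 -0.151
outer loop
vertex -2.455 0.317 4.032
vertex -2.224 0.224 3.184
vertex -1.919 -0.342 3.79
endloop
endfacet
facet normal -0.089 -0.194 -0.977
outer loop
vertex -2.224 0.224 3.184
vertex -1.585 0.808 3.01
vertex -1.381 -0.038 3.159
endloop
endfacet
facet normal 0.958 -0.094 0.271
outer loop
vertex -1.091 -0.108 3.99
vertex -0.885 0.603 3.508
vertex -1.116 0.696 4.356
endloop
endfacet
facet normal 0.523 -0.340 0.782
outer loop
vertex -1.091 -0.108 3.99
vertex -1.116 0.696 4.356
vertex -1.755 0.112 4.53
endloop
endfacet
facet normal 0.122 -0.858 0.499
outer loop
vertex -1.091 -0.108 3.99
vertex -1.755 0.112 4.53
vertex -1.919 -0.342 3.79
endloop
endfacet
facet normal 0.309 -0.933 -0.186
outer loop
vertex -1.091 -0.108 3.99
vertex -1.919 -0.342 3.79
vertex -1.381 -0.038 3.159
endloop
endfacet
facet normal 0.825 -0.461 -0.327
outer loop
vertex -1.091 -0.108 3.99
vertex -1.381 -0.038 3.159
vertex -0.885 0.603 3.508
endloop
endfacet
facet normal 0.793 0.590 0.151
outer loop
vertex -1.116 0.696 4.356
vertex -0.885 0.603 3.508
vertex -1.421 1.262 3.75
endloop
endfacet
facet normal 0.089 0.194 0.977
outer loop
vertex -1.755 0.112 4.53
vertex -1.116 0.696 4.356
vertex -1.959 0.958 4.381
endloop
endfacet
facet normal -0.559 -0.646 0.520
outer loop
vertex -1.919 -0.342 3.79
vertex -1.755 0.112 4.53
vertex -2.455 0.317 4.032
endloop
endfacet
facet normal -0.256 -0.767 -0.588
outer loop
vertex -1.381 -0.038 3.159
vertex -1.919 -0.342 3.79
vertex -2.224 0.224 3.184
endloop
endfacet
facet normal 0.579 -0.004 -0.815
outer loop
vertex -0.885 0.603 3.508
vertex -1.381 -0.038 3.159
vertex -1.585 0.808 3.01
endloop
endfacet

endsolid


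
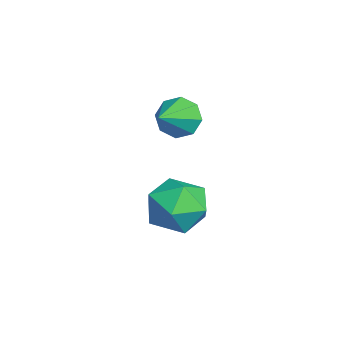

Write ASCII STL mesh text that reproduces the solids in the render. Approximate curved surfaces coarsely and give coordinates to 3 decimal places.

solid 
facet normal -0.362 0.332 0.871
outer loop
vertex 0.633 2.922 -0.496
vertex 0.406 2.148 -0.295
vertex 1.161 2.427 -0.088
endloop
endfacet
facet normal 0.187 0.736 0.651
outer loop
vertex 0.633 2.922 -0.496
vertex 1.161 2.427 -0.088
vertex 1.436 2.906 -0.708
endloop
endfacet
facet normal 0.023 1.000 0.010
outer loop
vertex 0.633 2.922 -0.496
vertex 1.436 2.906 -0.708
vertex 0.851 2.925 -1.298
endloop
endfacet
facet normal -0.628 0.760 -0.168
outer loop
vertex 0.633 2.922 -0.496
vertex 0.851 2.925 -1.298
vertex 0.215 2.456 -1.042
endloop
endfacet
facet normal -0.864 0.348 0.364
outer loop
vertex 0.633 2.922 -0.496
vertex 0.215 2.456 -1.042
vertex 0.406 2.148 -0.295
endloop
endfacet
facet normal 0.756 0.312 0.576
outer loop
vertex 1.436 2.906 -0.708
vertex 1.161 2.427 -0.088
vertex 1.705 2.124 -0.638
endloop
endfacet
facet normal -0.130 -0.339 0.932
outer loop
vertex 1.161 2.427 -0.088
vertex 0.406 2.148 -0.295
vertex 1.069 1.655 -0.382
endloop
endfacet
facet normal -0.943 -0.314 0.111
outer loop
vertex 0.406 2.148 -0.295
vertex 0.215 2.456 -1.042
vertex 0.484 1.674 -0.972
endloop
endfacet
facet normal -0.561 0.352 -0.749
outer loop
vertex 0.215 2.456 -1.042
vertex 0.851 2.925 -1.298
vertex 0.759 2.153 -1.592
endloop
endfacet
facet normal 0.490 0.740 -0.462
outer loop
vertex 0.851 2.925 -1.298
vertex 1.436 2.906 -0.708
vertex 1.514 2.432 -1.385
endloop
endfacet
facet normal 0.628 -0.760 0.168
outer loop
vertex 1.287 1.658 -1.184
vertex 1.705 2.124 -0.638
vertex 1.069 1.655 -0.382
endloop
endfacet
facet normal -0.023 -1.000 -0.010
outer loop
vertex 1.287 1.658 -1.184
vertex 1.069 1.655 -0.382
vertex 0.484 1.674 -0.972
endloop
endfacet
facet normal -0.187 -0.736 -0.651
outer loop
vertex 1.287 1.658 -1.184
vertex 0.484 1.674 -0.972
vertex 0.759 2.153 -1.592
endloop
endfacet
facet normal 0.362 -0.332 -0.871
outer loop
vertex 1.287 1.658 -1.184
vertex 0.759 2.153 -1.592
vertex 1.514 2.432 -1.385
endloop
endfacet
facet normal 0.864 -0.348 -0.364
outer loop
vertex 1.287 1.658 -1.184
vertex 1.514 2.432 -1.385
vertex 1.705 2.124 -0.638
endloop
endfacet
facet normal 0.561 -0.352 0.749
outer loop
vertex 1.069 1.655 -0.382
vertex 1.705 2.124 -0.638
vertex 1.161 2.427 -0.088
endloop
endfacet
facet normal -0.490 -0.740 0.462
outer loop
vertex 0.484 1.674 -0.972
vertex 1.069 1.655 -0.382
vertex 0.406 2.148 -0.295
endloop
endfacet
facet normal -0.756 -0.312 -0.576
outer loop
vertex 0.759 2.153 -1.592
vertex 0.484 1.674 -0.972
vertex 0.215 2.456 -1.042
endloop
endfacet
facet normal 0.130 0.339 -0.932
outer loop
vertex 1.514 2.432 -1.385
vertex 0.759 2.153 -1.592
vertex 0.851 2.925 -1.298
endloop
endfacet
facet normal 0.943 0.314 -0.111
outer loop
vertex 1.705 2.124 -0.638
vertex 1.514 2.432 -1.385
vertex 1.436 2.906 -0.708
endloop
endfacet
facet normal -0.770 0.457 -0.446
outer loop
vertex -1.319 2.788 0.113
vertex -1.708 2.463 0.452
vertex -1.426 3.0 0.515
endloop
endfacet
facet normal 0.879 0.477 -0.017
outer loop
vertex -1.319 2.788 0.113
vertex -1.426 3.0 0.515
vertex -0.852 1.957 0.948
endloop
endfacet
facet normal -0.770 0.457 -0.446
outer loop
vertex -1.426 3.0 0.515
vertex -1.708 2.463 0.452
vertex -1.698 2.898 0.88
endloop
endfacet
facet normal 0.579 0.563 0.589
outer loop
vertex -1.426 3.0 0.515
vertex -1.698 2.898 0.88
vertex -0.852 1.957 0.948
endloop
endfacet
facet normal -0.771 0.456 -0.445
outer loop
vertex -1.698 2.898 0.88
vertex -1.708 2.463 0.452
vertex -1.976 2.54 0.995
endloop
endfacet
facet normal 0.144 0.200 0.969
outer loop
vertex -1.698 2.898 0.88
vertex -1.976 2.54 0.995
vertex -0.852 1.957 0.948
endloop
endfacet
facet normal -0.772 0.454 -0.445
outer loop
vertex -1.976 2.54 0.995
vertex -1.708 2.463 0.452
vertex -2.096 2.137 0.792
endloop
endfacet
facet normal -0.171 -0.402 0.899
outer loop
vertex -1.976 2.54 0.995
vertex -2.096 2.137 0.792
vertex -0.852 1.957 0.948
endloop
endfacet
facet normal -0.772 0.454 -0.445
outer loop
vertex -2.096 2.137 0.792
vertex -1.708 2.463 0.452
vertex -1.989 1.925 0.39
endloop
endfacet
facet normal -0.181 -0.889 0.421
outer loop
vertex -2.096 2.137 0.792
vertex -1.989 1.925 0.39
vertex -0.852 1.957 0.948
endloop
endfacet
facet normal -0.771 0.454 -0.446
outer loop
vertex -1.989 1.925 0.39
vertex -1.708 2.463 0.452
vertex -1.717 2.028 0.025
endloop
endfacet
facet normal 0.119 -0.975 -0.187
outer loop
vertex -1.989 1.925 0.39
vertex -1.717 2.028 0.025
vertex -0.852 1.957 0.948
endloop
endfacet
facet normal -0.770 0.455 -0.448
outer loop
vertex -1.717 2.028 0.025
vertex -1.708 2.463 0.452
vertex -1.439 2.385 -0.09
endloop
endfacet
facet normal 0.553 -0.612 -0.565
outer loop
vertex -1.717 2.028 0.025
vertex -1.439 2.385 -0.09
vertex -0.852 1.957 0.948
endloop
endfacet
facet normal -0.770 0.455 -0.448
outer loop
vertex -1.439 2.385 -0.09
vertex -1.708 2.463 0.452
vertex -1.319 2.788 0.113
endloop
endfacet
facet normal 0.869 -0.009 -0.495
outer loop
vertex -1.439 2.385 -0.09
vertex -1.319 2.788 0.113
vertex -0.852 1.957 0.948
endloop
endfacet

endsolid


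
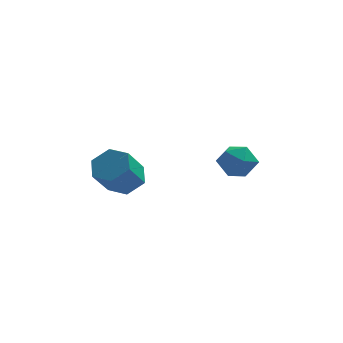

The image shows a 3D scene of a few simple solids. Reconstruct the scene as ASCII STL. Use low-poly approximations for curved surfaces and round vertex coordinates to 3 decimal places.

solid 
facet normal 0.365 0.538 -0.760
outer loop
vertex -1.124 -1.931 -3.265
vertex -1.969 -1.376 -3.278
vertex -1.188 -1.094 -2.703
endloop
endfacet
facet normal 0.929 -0.155 0.337
outer loop
vertex -1.124 -1.931 -3.265
vertex -1.188 -1.094 -2.703
vertex -1.767 -2.878 -1.928
endloop
endfacet
facet normal 0.929 -0.155 0.337
outer loop
vertex -1.767 -2.878 -1.928
vertex -1.188 -1.094 -2.703
vertex -1.831 -2.041 -1.366
endloop
endfacet
facet normal -0.366 -0.538 0.760
outer loop
vertex -1.767 -2.878 -1.928
vertex -1.831 -2.041 -1.366
vertex -2.611 -2.324 -1.942
endloop
endfacet
facet normal 0.365 0.538 -0.760
outer loop
vertex -1.188 -1.094 -2.703
vertex -1.969 -1.376 -3.278
vertex -2.032 -0.54 -2.716
endloop
endfacet
facet normal 0.410 0.640 0.650
outer loop
vertex -1.188 -1.094 -2.703
vertex -2.032 -0.54 -2.716
vertex -1.831 -2.041 -1.366
endloop
endfacet
facet normal 0.410 0.640 0.650
outer loop
vertex -1.831 -2.041 -1.366
vertex -2.032 -0.54 -2.716
vertex -2.675 -1.487 -1.379
endloop
endfacet
facet normal -0.365 -0.539 0.759
outer loop
vertex -1.831 -2.041 -1.366
vertex -2.675 -1.487 -1.379
vertex -2.611 -2.324 -1.942
endloop
endfacet
facet normal 0.366 0.538 -0.759
outer loop
vertex -2.032 -0.54 -2.716
vertex -1.969 -1.376 -3.278
vertex -2.813 -0.822 -3.292
endloop
endfacet
facet normal -0.519 0.795 0.314
outer loop
vertex -2.032 -0.54 -2.716
vertex -2.813 -0.822 -3.292
vertex -2.675 -1.487 -1.379
endloop
endfacet
facet normal -0.519 0.795 0.314
outer loop
vertex -2.675 -1.487 -1.379
vertex -2.813 -0.822 -3.292
vertex -3.456 -1.769 -1.955
endloop
endfacet
facet normal -0.365 -0.539 0.759
outer loop
vertex -2.675 -1.487 -1.379
vertex -3.456 -1.769 -1.955
vertex -2.611 -2.324 -1.942
endloop
endfacet
facet normal 0.366 0.538 -0.760
outer loop
vertex -2.813 -0.822 -3.292
vertex -1.969 -1.376 -3.278
vertex -2.749 -1.659 -3.854
endloop
endfacet
facet normal -0.929 0.155 -0.337
outer loop
vertex -2.813 -0.822 -3.292
vertex -2.749 -1.659 -3.854
vertex -3.456 -1.769 -1.955
endloop
endfacet
facet normal -0.929 0.155 -0.337
outer loop
vertex -3.456 -1.769 -1.955
vertex -2.749 -1.659 -3.854
vertex -3.392 -2.606 -2.517
endloop
endfacet
facet normal -0.365 -0.538 0.760
outer loop
vertex -3.456 -1.769 -1.955
vertex -3.392 -2.606 -2.517
vertex -2.611 -2.324 -1.942
endloop
endfacet
facet normal 0.365 0.539 -0.759
outer loop
vertex -2.749 -1.659 -3.854
vertex -1.969 -1.376 -3.278
vertex -1.905 -2.213 -3.841
endloop
endfacet
facet normal -0.410 -0.640 -0.650
outer loop
vertex -2.749 -1.659 -3.854
vertex -1.905 -2.213 -3.841
vertex -3.392 -2.606 -2.517
endloop
endfacet
facet normal -0.410 -0.640 -0.650
outer loop
vertex -3.392 -2.606 -2.517
vertex -1.905 -2.213 -3.841
vertex -2.548 -3.16 -2.504
endloop
endfacet
facet normal -0.365 -0.538 0.760
outer loop
vertex -3.392 -2.606 -2.517
vertex -2.548 -3.16 -2.504
vertex -2.611 -2.324 -1.942
endloop
endfacet
facet normal 0.365 0.539 -0.759
outer loop
vertex -1.905 -2.213 -3.841
vertex -1.969 -1.376 -3.278
vertex -1.124 -1.931 -3.265
endloop
endfacet
facet normal 0.519 -0.795 -0.314
outer loop
vertex -1.905 -2.213 -3.841
vertex -1.124 -1.931 -3.265
vertex -2.548 -3.16 -2.504
endloop
endfacet
facet normal 0.519 -0.795 -0.314
outer loop
vertex -2.548 -3.16 -2.504
vertex -1.124 -1.931 -3.265
vertex -1.767 -2.878 -1.928
endloop
endfacet
facet normal -0.366 -0.538 0.759
outer loop
vertex -2.548 -3.16 -2.504
vertex -1.767 -2.878 -1.928
vertex -2.611 -2.324 -1.942
endloop
endfacet
facet normal -0.790 0.268 0.551
outer loop
vertex 2.032 -0.003 -2.857
vertex 2.439 -0.481 -2.04
vertex 2.653 0.511 -2.216
endloop
endfacet
facet normal -0.661 0.749 0.040
outer loop
vertex 2.032 -0.003 -2.857
vertex 2.653 0.511 -2.216
vertex 2.74 0.642 -3.234
endloop
endfacet
facet normal -0.693 0.416 -0.590
outer loop
vertex 2.032 -0.003 -2.857
vertex 2.74 0.642 -3.234
vertex 2.58 -0.269 -3.688
endloop
endfacet
facet normal -0.841 -0.272 -0.468
outer loop
vertex 2.032 -0.003 -2.857
vertex 2.58 -0.269 -3.688
vertex 2.394 -0.964 -2.949
endloop
endfacet
facet normal -0.901 -0.362 0.237
outer loop
vertex 2.032 -0.003 -2.857
vertex 2.394 -0.964 -2.949
vertex 2.439 -0.481 -2.04
endloop
endfacet
facet normal 0.003 0.992 0.128
outer loop
vertex 2.74 0.642 -3.234
vertex 2.653 0.511 -2.216
vertex 3.586 0.564 -2.651
endloop
endfacet
facet normal -0.205 0.214 0.955
outer loop
vertex 2.653 0.511 -2.216
vertex 2.439 -0.481 -2.04
vertex 3.4 -0.131 -1.912
endloop
endfacet
facet normal -0.383 -0.808 0.448
outer loop
vertex 2.439 -0.481 -2.04
vertex 2.394 -0.964 -2.949
vertex 3.24 -1.042 -2.366
endloop
endfacet
facet normal -0.286 -0.661 -0.694
outer loop
vertex 2.394 -0.964 -2.949
vertex 2.58 -0.269 -3.688
vertex 3.327 -0.911 -3.384
endloop
endfacet
facet normal -0.046 0.452 -0.891
outer loop
vertex 2.58 -0.269 -3.688
vertex 2.74 0.642 -3.234
vertex 3.541 0.081 -3.56
endloop
endfacet
facet normal 0.841 0.272 0.468
outer loop
vertex 3.948 -0.397 -2.743
vertex 3.586 0.564 -2.651
vertex 3.4 -0.131 -1.912
endloop
endfacet
facet normal 0.693 -0.416 0.590
outer loop
vertex 3.948 -0.397 -2.743
vertex 3.4 -0.131 -1.912
vertex 3.24 -1.042 -2.366
endloop
endfacet
facet normal 0.661 -0.749 -0.040
outer loop
vertex 3.948 -0.397 -2.743
vertex 3.24 -1.042 -2.366
vertex 3.327 -0.911 -3.384
endloop
endfacet
facet normal 0.790 -0.268 -0.551
outer loop
vertex 3.948 -0.397 -2.743
vertex 3.327 -0.911 -3.384
vertex 3.541 0.081 -3.56
endloop
endfacet
facet normal 0.901 0.362 -0.237
outer loop
vertex 3.948 -0.397 -2.743
vertex 3.541 0.081 -3.56
vertex 3.586 0.564 -2.651
endloop
endfacet
facet normal 0.286 0.661 0.694
outer loop
vertex 3.4 -0.131 -1.912
vertex 3.586 0.564 -2.651
vertex 2.653 0.511 -2.216
endloop
endfacet
facet normal 0.046 -0.452 0.891
outer loop
vertex 3.24 -1.042 -2.366
vertex 3.4 -0.131 -1.912
vertex 2.439 -0.481 -2.04
endloop
endfacet
facet normal -0.003 -0.992 -0.128
outer loop
vertex 3.327 -0.911 -3.384
vertex 3.24 -1.042 -2.366
vertex 2.394 -0.964 -2.949
endloop
endfacet
facet normal 0.205 -0.214 -0.955
outer loop
vertex 3.541 0.081 -3.56
vertex 3.327 -0.911 -3.384
vertex 2.58 -0.269 -3.688
endloop
endfacet
facet normal 0.383 0.808 -0.448
outer loop
vertex 3.586 0.564 -2.651
vertex 3.541 0.081 -3.56
vertex 2.74 0.642 -3.234
endloop
endfacet

endsolid


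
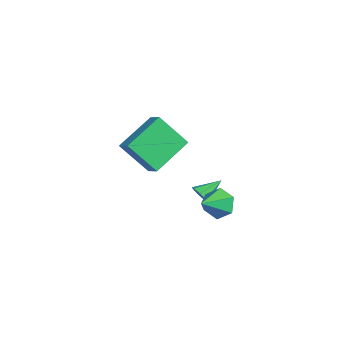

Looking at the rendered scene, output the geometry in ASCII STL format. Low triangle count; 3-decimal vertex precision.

solid 
facet normal 0.080 -0.859 -0.506
outer loop
vertex 0.755 -2.957 -3.625
vertex 0.227 -2.982 -3.666
vertex 0.616 -2.773 -3.959
endloop
endfacet
facet normal 0.832 0.553 -0.042
outer loop
vertex 0.755 -2.957 -3.625
vertex 0.616 -2.773 -3.959
vertex 0.133 -1.978 -3.074
endloop
endfacet
facet normal 0.081 -0.859 -0.506
outer loop
vertex 0.616 -2.773 -3.959
vertex 0.227 -2.982 -3.666
vertex 0.249 -2.712 -4.121
endloop
endfacet
facet normal 0.355 0.783 -0.510
outer loop
vertex 0.616 -2.773 -3.959
vertex 0.249 -2.712 -4.121
vertex 0.133 -1.978 -3.074
endloop
endfacet
facet normal 0.083 -0.859 -0.506
outer loop
vertex 0.249 -2.712 -4.121
vertex 0.227 -2.982 -3.666
vertex -0.13 -2.81 -4.017
endloop
endfacet
facet normal -0.348 0.749 -0.564
outer loop
vertex 0.249 -2.712 -4.121
vertex -0.13 -2.81 -4.017
vertex 0.133 -1.978 -3.074
endloop
endfacet
facet normal 0.082 -0.860 -0.504
outer loop
vertex -0.13 -2.81 -4.017
vertex 0.227 -2.982 -3.666
vertex -0.3 -3.008 -3.707
endloop
endfacet
facet normal -0.865 0.471 -0.174
outer loop
vertex -0.13 -2.81 -4.017
vertex -0.3 -3.008 -3.707
vertex 0.133 -1.978 -3.074
endloop
endfacet
facet normal 0.082 -0.858 -0.507
outer loop
vertex -0.3 -3.008 -3.707
vertex 0.227 -2.982 -3.666
vertex -0.161 -3.192 -3.373
endloop
endfacet
facet normal -0.895 0.110 0.433
outer loop
vertex -0.3 -3.008 -3.707
vertex -0.161 -3.192 -3.373
vertex 0.133 -1.978 -3.074
endloop
endfacet
facet normal 0.082 -0.858 -0.506
outer loop
vertex -0.161 -3.192 -3.373
vertex 0.227 -2.982 -3.666
vertex 0.206 -3.253 -3.21
endloop
endfacet
facet normal -0.420 -0.120 0.900
outer loop
vertex -0.161 -3.192 -3.373
vertex 0.206 -3.253 -3.21
vertex 0.133 -1.978 -3.074
endloop
endfacet
facet normal 0.082 -0.858 -0.506
outer loop
vertex 0.206 -3.253 -3.21
vertex 0.227 -2.982 -3.666
vertex 0.585 -3.155 -3.315
endloop
endfacet
facet normal 0.286 -0.085 0.954
outer loop
vertex 0.206 -3.253 -3.21
vertex 0.585 -3.155 -3.315
vertex 0.133 -1.978 -3.074
endloop
endfacet
facet normal 0.080 -0.859 -0.505
outer loop
vertex 0.585 -3.155 -3.315
vertex 0.227 -2.982 -3.666
vertex 0.755 -2.957 -3.625
endloop
endfacet
facet normal 0.803 0.193 0.564
outer loop
vertex 0.585 -3.155 -3.315
vertex 0.755 -2.957 -3.625
vertex 0.133 -1.978 -3.074
endloop
endfacet
facet normal -0.326 -0.558 0.763
outer loop
vertex -3.319 -4.817 -2.21
vertex -4.06 -3.041 -1.228
vertex -4.059 -4.912 -2.596
endloop
endfacet
facet normal 0.343 -0.822 -0.454
outer loop
vertex -3.42 -3.819 -4.092
vertex -3.319 -4.817 -2.21
vertex -4.059 -4.912 -2.596
endloop
endfacet
facet normal -0.326 -0.558 0.763
outer loop
vertex -4.059 -4.912 -2.596
vertex -4.06 -3.041 -1.228
vertex -4.8 -3.137 -1.614
endloop
endfacet
facet normal -0.881 -0.114 -0.459
outer loop
vertex -4.8 -3.137 -1.614
vertex -3.42 -3.819 -4.092
vertex -4.059 -4.912 -2.596
endloop
endfacet
facet normal 0.881 0.114 0.459
outer loop
vertex -3.319 -4.817 -2.21
vertex -3.421 -1.948 -2.724
vertex -4.06 -3.041 -1.228
endloop
endfacet
facet normal 0.344 -0.822 -0.454
outer loop
vertex -2.68 -3.723 -3.706
vertex -3.319 -4.817 -2.21
vertex -3.42 -3.819 -4.092
endloop
endfacet
facet normal 0.881 0.114 0.459
outer loop
vertex -2.68 -3.723 -3.706
vertex -3.421 -1.948 -2.724
vertex -3.319 -4.817 -2.21
endloop
endfacet
facet normal -0.343 0.822 0.454
outer loop
vertex -4.06 -3.041 -1.228
vertex -3.421 -1.948 -2.724
vertex -4.8 -3.137 -1.614
endloop
endfacet
facet normal -0.881 -0.114 -0.459
outer loop
vertex -4.161 -2.043 -3.11
vertex -3.42 -3.819 -4.092
vertex -4.8 -3.137 -1.614
endloop
endfacet
facet normal -0.343 0.822 0.455
outer loop
vertex -4.8 -3.137 -1.614
vertex -3.421 -1.948 -2.724
vertex -4.161 -2.043 -3.11
endloop
endfacet
facet normal 0.326 0.558 -0.763
outer loop
vertex -4.161 -2.043 -3.11
vertex -2.68 -3.723 -3.706
vertex -3.42 -3.819 -4.092
endloop
endfacet
facet normal 0.326 0.558 -0.763
outer loop
vertex -3.421 -1.948 -2.724
vertex -2.68 -3.723 -3.706
vertex -4.161 -2.043 -3.11
endloop
endfacet
facet normal -0.411 0.791 -0.453
outer loop
vertex 1.852 -2.941 -4.173
vertex 1.515 -2.72 -3.482
vertex 2.244 -2.452 -3.676
endloop
endfacet
facet normal 0.872 -0.345 -0.348
outer loop
vertex 1.852 -2.941 -4.173
vertex 2.244 -2.452 -3.676
vertex 2.045 -3.74 -2.898
endloop
endfacet
facet normal -0.411 0.791 -0.453
outer loop
vertex 2.244 -2.452 -3.676
vertex 1.515 -2.72 -3.482
vertex 1.907 -2.231 -2.985
endloop
endfacet
facet normal 0.907 0.106 0.408
outer loop
vertex 2.244 -2.452 -3.676
vertex 1.907 -2.231 -2.985
vertex 2.045 -3.74 -2.898
endloop
endfacet
facet normal -0.411 0.791 -0.453
outer loop
vertex 1.907 -2.231 -2.985
vertex 1.515 -2.72 -3.482
vertex 1.178 -2.499 -2.791
endloop
endfacet
facet normal 0.230 0.077 0.970
outer loop
vertex 1.907 -2.231 -2.985
vertex 1.178 -2.499 -2.791
vertex 2.045 -3.74 -2.898
endloop
endfacet
facet normal -0.410 0.792 -0.453
outer loop
vertex 1.178 -2.499 -2.791
vertex 1.515 -2.72 -3.482
vertex 0.786 -2.987 -3.289
endloop
endfacet
facet normal -0.483 -0.404 0.777
outer loop
vertex 1.178 -2.499 -2.791
vertex 0.786 -2.987 -3.289
vertex 2.045 -3.74 -2.898
endloop
endfacet
facet normal -0.410 0.792 -0.453
outer loop
vertex 0.786 -2.987 -3.289
vertex 1.515 -2.72 -3.482
vertex 1.123 -3.208 -3.98
endloop
endfacet
facet normal -0.518 -0.855 0.021
outer loop
vertex 0.786 -2.987 -3.289
vertex 1.123 -3.208 -3.98
vertex 2.045 -3.74 -2.898
endloop
endfacet
facet normal -0.410 0.792 -0.453
outer loop
vertex 1.123 -3.208 -3.98
vertex 1.515 -2.72 -3.482
vertex 1.852 -2.941 -4.173
endloop
endfacet
facet normal 0.159 -0.826 -0.541
outer loop
vertex 1.123 -3.208 -3.98
vertex 1.852 -2.941 -4.173
vertex 2.045 -3.74 -2.898
endloop
endfacet

endsolid


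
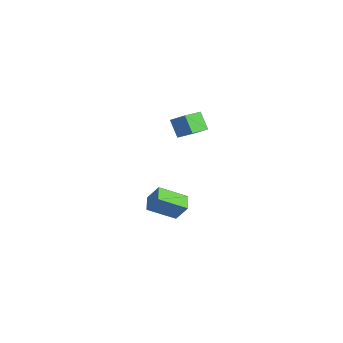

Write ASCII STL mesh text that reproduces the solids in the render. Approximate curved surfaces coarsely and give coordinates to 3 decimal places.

solid 
facet normal -0.930 0.235 0.282
outer loop
vertex -3.977 -3.183 -3.882
vertex -3.452 -2.553 -2.674
vertex -3.824 -1.345 -4.907
endloop
endfacet
facet normal -0.360 -0.431 -0.827
outer loop
vertex -2.708 -1.627 -5.246
vertex -3.977 -3.183 -3.882
vertex -3.824 -1.345 -4.907
endloop
endfacet
facet normal -0.930 0.235 0.282
outer loop
vertex -3.824 -1.345 -4.907
vertex -3.452 -2.553 -2.674
vertex -3.299 -0.715 -3.699
endloop
endfacet
facet normal 0.073 0.871 -0.486
outer loop
vertex -3.299 -0.715 -3.699
vertex -2.708 -1.627 -5.246
vertex -3.824 -1.345 -4.907
endloop
endfacet
facet normal -0.073 -0.871 0.486
outer loop
vertex -3.977 -3.183 -3.882
vertex -2.336 -2.835 -3.013
vertex -3.452 -2.553 -2.674
endloop
endfacet
facet normal -0.360 -0.431 -0.827
outer loop
vertex -2.861 -3.465 -4.221
vertex -3.977 -3.183 -3.882
vertex -2.708 -1.627 -5.246
endloop
endfacet
facet normal -0.073 -0.871 0.486
outer loop
vertex -2.861 -3.465 -4.221
vertex -2.336 -2.835 -3.013
vertex -3.977 -3.183 -3.882
endloop
endfacet
facet normal 0.360 0.431 0.827
outer loop
vertex -3.452 -2.553 -2.674
vertex -2.336 -2.835 -3.013
vertex -3.299 -0.715 -3.699
endloop
endfacet
facet normal 0.073 0.871 -0.486
outer loop
vertex -2.183 -0.997 -4.038
vertex -2.708 -1.627 -5.246
vertex -3.299 -0.715 -3.699
endloop
endfacet
facet normal 0.360 0.431 0.827
outer loop
vertex -3.299 -0.715 -3.699
vertex -2.336 -2.835 -3.013
vertex -2.183 -0.997 -4.038
endloop
endfacet
facet normal 0.930 -0.235 -0.282
outer loop
vertex -2.183 -0.997 -4.038
vertex -2.861 -3.465 -4.221
vertex -2.708 -1.627 -5.246
endloop
endfacet
facet normal 0.930 -0.235 -0.282
outer loop
vertex -2.336 -2.835 -3.013
vertex -2.861 -3.465 -4.221
vertex -2.183 -0.997 -4.038
endloop
endfacet
facet normal -0.581 -0.194 0.790
outer loop
vertex -1.209 -1.433 5.013
vertex -1.924 -0.29 4.768
vertex -2.064 -2.14 4.21
endloop
endfacet
facet normal 0.522 -0.834 0.179
outer loop
vertex -1.256 -1.87 3.112
vertex -1.209 -1.433 5.013
vertex -2.064 -2.14 4.21
endloop
endfacet
facet normal -0.581 -0.194 0.790
outer loop
vertex -2.064 -2.14 4.21
vertex -1.924 -0.29 4.768
vertex -2.779 -0.998 3.965
endloop
endfacet
facet normal -0.624 -0.517 -0.586
outer loop
vertex -2.779 -0.998 3.965
vertex -1.256 -1.87 3.112
vertex -2.064 -2.14 4.21
endloop
endfacet
facet normal 0.624 0.516 0.586
outer loop
vertex -1.209 -1.433 5.013
vertex -1.116 -0.02 3.67
vertex -1.924 -0.29 4.768
endloop
endfacet
facet normal 0.522 -0.834 0.179
outer loop
vertex -0.401 -1.162 3.915
vertex -1.209 -1.433 5.013
vertex -1.256 -1.87 3.112
endloop
endfacet
facet normal 0.624 0.516 0.587
outer loop
vertex -0.401 -1.162 3.915
vertex -1.116 -0.02 3.67
vertex -1.209 -1.433 5.013
endloop
endfacet
facet normal -0.522 0.834 -0.179
outer loop
vertex -1.924 -0.29 4.768
vertex -1.116 -0.02 3.67
vertex -2.779 -0.998 3.965
endloop
endfacet
facet normal -0.624 -0.516 -0.587
outer loop
vertex -1.971 -0.727 2.867
vertex -1.256 -1.87 3.112
vertex -2.779 -0.998 3.965
endloop
endfacet
facet normal -0.522 0.834 -0.178
outer loop
vertex -2.779 -0.998 3.965
vertex -1.116 -0.02 3.67
vertex -1.971 -0.727 2.867
endloop
endfacet
facet normal 0.581 0.194 -0.790
outer loop
vertex -1.971 -0.727 2.867
vertex -0.401 -1.162 3.915
vertex -1.256 -1.87 3.112
endloop
endfacet
facet normal 0.581 0.194 -0.790
outer loop
vertex -1.116 -0.02 3.67
vertex -0.401 -1.162 3.915
vertex -1.971 -0.727 2.867
endloop
endfacet

endsolid


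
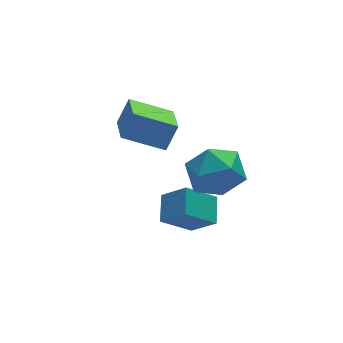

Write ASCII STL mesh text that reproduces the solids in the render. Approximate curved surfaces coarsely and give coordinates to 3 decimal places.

solid 
facet normal -0.321 0.935 -0.149
outer loop
vertex 3.383 -1.069 1.369
vertex 2.685 -1.142 2.417
vertex 3.874 -0.724 2.479
endloop
endfacet
facet normal 0.336 0.847 -0.412
outer loop
vertex 3.383 -1.069 1.369
vertex 3.874 -0.724 2.479
vertex 4.566 -1.395 1.665
endloop
endfacet
facet normal 0.312 0.322 -0.894
outer loop
vertex 3.383 -1.069 1.369
vertex 4.566 -1.395 1.665
vertex 3.805 -2.227 1.099
endloop
endfacet
facet normal -0.360 0.085 -0.929
outer loop
vertex 3.383 -1.069 1.369
vertex 3.805 -2.227 1.099
vertex 2.642 -2.071 1.564
endloop
endfacet
facet normal -0.752 0.465 -0.468
outer loop
vertex 3.383 -1.069 1.369
vertex 2.642 -2.071 1.564
vertex 2.685 -1.142 2.417
endloop
endfacet
facet normal 0.761 0.637 0.122
outer loop
vertex 4.566 -1.395 1.665
vertex 3.874 -0.724 2.479
vertex 4.598 -1.669 2.896
endloop
endfacet
facet normal -0.303 0.780 0.547
outer loop
vertex 3.874 -0.724 2.479
vertex 2.685 -1.142 2.417
vertex 3.435 -1.513 3.361
endloop
endfacet
facet normal -0.999 0.019 0.030
outer loop
vertex 2.685 -1.142 2.417
vertex 2.642 -2.071 1.564
vertex 2.674 -2.345 2.795
endloop
endfacet
facet normal -0.366 -0.596 -0.715
outer loop
vertex 2.642 -2.071 1.564
vertex 3.805 -2.227 1.099
vertex 3.366 -3.016 1.981
endloop
endfacet
facet normal 0.722 -0.213 -0.658
outer loop
vertex 3.805 -2.227 1.099
vertex 4.566 -1.395 1.665
vertex 4.555 -2.598 2.043
endloop
endfacet
facet normal 0.360 -0.085 0.929
outer loop
vertex 3.857 -2.671 3.091
vertex 4.598 -1.669 2.896
vertex 3.435 -1.513 3.361
endloop
endfacet
facet normal -0.312 -0.322 0.894
outer loop
vertex 3.857 -2.671 3.091
vertex 3.435 -1.513 3.361
vertex 2.674 -2.345 2.795
endloop
endfacet
facet normal -0.336 -0.847 0.412
outer loop
vertex 3.857 -2.671 3.091
vertex 2.674 -2.345 2.795
vertex 3.366 -3.016 1.981
endloop
endfacet
facet normal 0.321 -0.935 0.149
outer loop
vertex 3.857 -2.671 3.091
vertex 3.366 -3.016 1.981
vertex 4.555 -2.598 2.043
endloop
endfacet
facet normal 0.752 -0.465 0.468
outer loop
vertex 3.857 -2.671 3.091
vertex 4.555 -2.598 2.043
vertex 4.598 -1.669 2.896
endloop
endfacet
facet normal 0.366 0.596 0.715
outer loop
vertex 3.435 -1.513 3.361
vertex 4.598 -1.669 2.896
vertex 3.874 -0.724 2.479
endloop
endfacet
facet normal -0.722 0.213 0.658
outer loop
vertex 2.674 -2.345 2.795
vertex 3.435 -1.513 3.361
vertex 2.685 -1.142 2.417
endloop
endfacet
facet normal -0.761 -0.637 -0.122
outer loop
vertex 3.366 -3.016 1.981
vertex 2.674 -2.345 2.795
vertex 2.642 -2.071 1.564
endloop
endfacet
facet normal 0.303 -0.780 -0.547
outer loop
vertex 4.555 -2.598 2.043
vertex 3.366 -3.016 1.981
vertex 3.805 -2.227 1.099
endloop
endfacet
facet normal 0.999 -0.019 -0.030
outer loop
vertex 4.598 -1.669 2.896
vertex 4.555 -2.598 2.043
vertex 4.566 -1.395 1.665
endloop
endfacet
facet normal -0.769 0.088 0.633
outer loop
vertex 2.283 -2.079 0.307
vertex 2.788 -1.048 0.777
vertex 1.594 -1.31 -0.638
endloop
endfacet
facet normal -0.407 -0.831 -0.379
outer loop
vertex 2.832 -1.452 -1.657
vertex 2.283 -2.079 0.307
vertex 1.594 -1.31 -0.638
endloop
endfacet
facet normal -0.769 0.088 0.633
outer loop
vertex 1.594 -1.31 -0.638
vertex 2.788 -1.048 0.777
vertex 2.098 -0.28 -0.169
endloop
endfacet
facet normal -0.493 0.549 -0.675
outer loop
vertex 2.098 -0.28 -0.169
vertex 2.832 -1.452 -1.657
vertex 1.594 -1.31 -0.638
endloop
endfacet
facet normal 0.493 -0.549 0.675
outer loop
vertex 2.283 -2.079 0.307
vertex 4.026 -1.19 -0.242
vertex 2.788 -1.048 0.777
endloop
endfacet
facet normal -0.406 -0.832 -0.379
outer loop
vertex 3.522 -2.22 -0.711
vertex 2.283 -2.079 0.307
vertex 2.832 -1.452 -1.657
endloop
endfacet
facet normal 0.493 -0.549 0.676
outer loop
vertex 3.522 -2.22 -0.711
vertex 4.026 -1.19 -0.242
vertex 2.283 -2.079 0.307
endloop
endfacet
facet normal 0.407 0.831 0.378
outer loop
vertex 2.788 -1.048 0.777
vertex 4.026 -1.19 -0.242
vertex 2.098 -0.28 -0.169
endloop
endfacet
facet normal -0.492 0.549 -0.675
outer loop
vertex 3.337 -0.421 -1.187
vertex 2.832 -1.452 -1.657
vertex 2.098 -0.28 -0.169
endloop
endfacet
facet normal 0.407 0.831 0.380
outer loop
vertex 2.098 -0.28 -0.169
vertex 4.026 -1.19 -0.242
vertex 3.337 -0.421 -1.187
endloop
endfacet
facet normal 0.769 -0.088 -0.633
outer loop
vertex 3.337 -0.421 -1.187
vertex 3.522 -2.22 -0.711
vertex 2.832 -1.452 -1.657
endloop
endfacet
facet normal 0.769 -0.088 -0.633
outer loop
vertex 4.026 -1.19 -0.242
vertex 3.522 -2.22 -0.711
vertex 3.337 -0.421 -1.187
endloop
endfacet
facet normal -0.824 0.408 0.394
outer loop
vertex 1.87 1.867 3.145
vertex 2.339 3.413 2.526
vertex 1.252 1.634 2.095
endloop
endfacet
facet normal -0.271 -0.894 0.358
outer loop
vertex 2.801 0.867 1.354
vertex 1.87 1.867 3.145
vertex 1.252 1.634 2.095
endloop
endfacet
facet normal -0.824 0.408 0.394
outer loop
vertex 1.252 1.634 2.095
vertex 2.339 3.413 2.526
vertex 1.722 3.18 1.476
endloop
endfacet
facet normal -0.498 -0.188 -0.847
outer loop
vertex 1.722 3.18 1.476
vertex 2.801 0.867 1.354
vertex 1.252 1.634 2.095
endloop
endfacet
facet normal 0.498 0.188 0.847
outer loop
vertex 1.87 1.867 3.145
vertex 3.888 2.646 1.785
vertex 2.339 3.413 2.526
endloop
endfacet
facet normal -0.271 -0.893 0.358
outer loop
vertex 3.418 1.1 2.404
vertex 1.87 1.867 3.145
vertex 2.801 0.867 1.354
endloop
endfacet
facet normal 0.498 0.188 0.847
outer loop
vertex 3.418 1.1 2.404
vertex 3.888 2.646 1.785
vertex 1.87 1.867 3.145
endloop
endfacet
facet normal 0.271 0.894 -0.358
outer loop
vertex 2.339 3.413 2.526
vertex 3.888 2.646 1.785
vertex 1.722 3.18 1.476
endloop
endfacet
facet normal -0.498 -0.188 -0.846
outer loop
vertex 3.27 2.413 0.735
vertex 2.801 0.867 1.354
vertex 1.722 3.18 1.476
endloop
endfacet
facet normal 0.271 0.893 -0.358
outer loop
vertex 1.722 3.18 1.476
vertex 3.888 2.646 1.785
vertex 3.27 2.413 0.735
endloop
endfacet
facet normal 0.824 -0.408 -0.394
outer loop
vertex 3.27 2.413 0.735
vertex 3.418 1.1 2.404
vertex 2.801 0.867 1.354
endloop
endfacet
facet normal 0.823 -0.408 -0.394
outer loop
vertex 3.888 2.646 1.785
vertex 3.418 1.1 2.404
vertex 3.27 2.413 0.735
endloop
endfacet

endsolid
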